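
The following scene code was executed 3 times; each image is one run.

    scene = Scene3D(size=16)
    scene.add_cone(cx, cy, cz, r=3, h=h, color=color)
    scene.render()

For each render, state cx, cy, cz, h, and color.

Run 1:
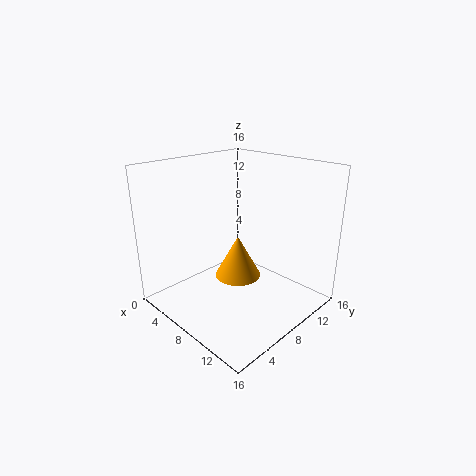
cx = 4.5
cy = 11.5
cz = 0.5
h = 5.5
color = 'orange'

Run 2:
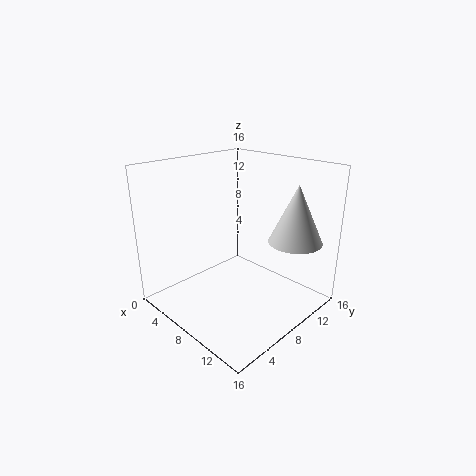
cx = 12.5
cy = 12.5
cz = 7.5
h = 6.5
color = 'lightgray'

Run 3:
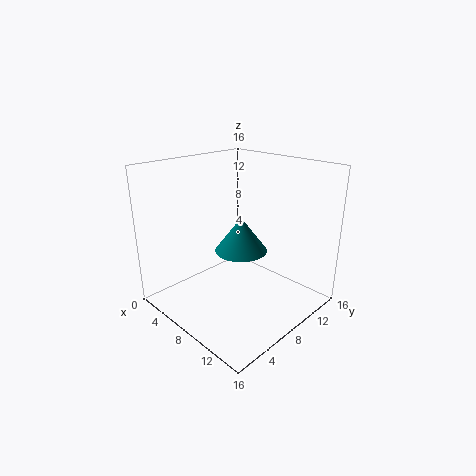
cx = 7.5
cy = 9
cz = 6
h = 4
color = 'teal'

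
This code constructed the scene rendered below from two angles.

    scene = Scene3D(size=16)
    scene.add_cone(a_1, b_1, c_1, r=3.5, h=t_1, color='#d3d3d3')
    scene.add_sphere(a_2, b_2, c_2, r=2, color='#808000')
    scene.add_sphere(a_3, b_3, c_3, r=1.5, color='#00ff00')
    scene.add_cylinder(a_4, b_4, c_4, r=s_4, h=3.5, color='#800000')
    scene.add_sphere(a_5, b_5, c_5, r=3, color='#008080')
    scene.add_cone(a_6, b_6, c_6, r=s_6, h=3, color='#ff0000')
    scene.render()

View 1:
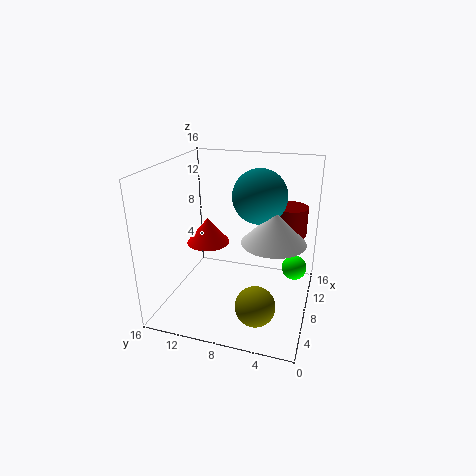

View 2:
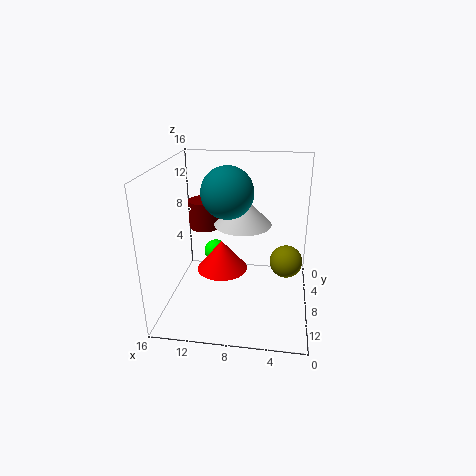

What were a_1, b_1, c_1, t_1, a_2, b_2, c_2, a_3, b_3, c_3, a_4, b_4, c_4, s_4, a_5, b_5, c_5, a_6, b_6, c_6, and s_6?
a_1 = 8
b_1 = 4
c_1 = 8
t_1 = 3.5
a_2 = 2.5
b_2 = 4.5
c_2 = 3.5
a_3 = 12
b_3 = 2
c_3 = 3
a_4 = 13
b_4 = 3
c_4 = 7
s_4 = 2
a_5 = 9.5
b_5 = 6
c_5 = 12.5
a_6 = 9
b_6 = 12
c_6 = 6.5
s_6 = 2.5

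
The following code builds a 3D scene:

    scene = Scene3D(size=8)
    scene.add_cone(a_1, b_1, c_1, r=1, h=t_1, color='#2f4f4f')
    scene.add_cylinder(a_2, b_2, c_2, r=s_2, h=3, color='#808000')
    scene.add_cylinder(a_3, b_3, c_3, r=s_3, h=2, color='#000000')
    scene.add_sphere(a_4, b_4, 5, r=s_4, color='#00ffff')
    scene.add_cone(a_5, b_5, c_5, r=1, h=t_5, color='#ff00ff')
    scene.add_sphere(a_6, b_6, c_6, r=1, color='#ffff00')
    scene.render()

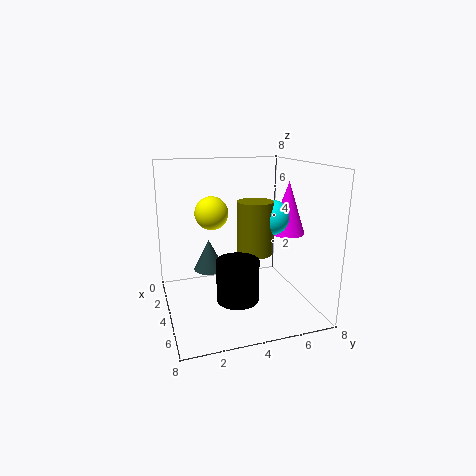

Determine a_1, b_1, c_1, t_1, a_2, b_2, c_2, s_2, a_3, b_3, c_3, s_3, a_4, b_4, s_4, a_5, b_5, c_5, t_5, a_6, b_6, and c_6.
a_1 = 1, b_1 = 3, c_1 = 1, t_1 = 2, a_2 = 4, b_2 = 5, c_2 = 3, s_2 = 1, a_3 = 7, b_3 = 3, c_3 = 2, s_3 = 1, a_4 = 4, b_4 = 6, s_4 = 1, a_5 = 4, b_5 = 7, c_5 = 4, t_5 = 3, a_6 = 2, b_6 = 3, c_6 = 5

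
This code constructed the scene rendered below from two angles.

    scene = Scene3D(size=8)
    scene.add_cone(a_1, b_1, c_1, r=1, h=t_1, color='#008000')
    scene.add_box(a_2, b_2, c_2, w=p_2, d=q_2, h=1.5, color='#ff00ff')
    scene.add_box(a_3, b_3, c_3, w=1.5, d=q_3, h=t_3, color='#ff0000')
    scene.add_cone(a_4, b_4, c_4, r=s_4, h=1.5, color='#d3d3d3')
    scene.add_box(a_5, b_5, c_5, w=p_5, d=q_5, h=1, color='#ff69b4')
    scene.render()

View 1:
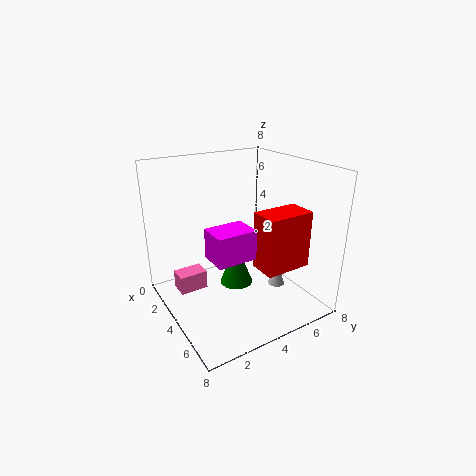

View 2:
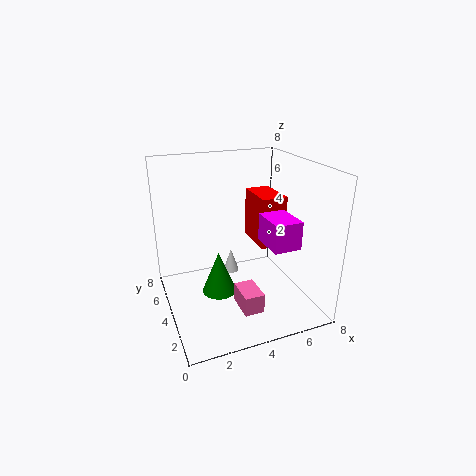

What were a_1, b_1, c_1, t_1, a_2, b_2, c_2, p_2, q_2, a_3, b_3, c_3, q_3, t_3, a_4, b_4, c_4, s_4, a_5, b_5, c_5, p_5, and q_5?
a_1 = 3; b_1 = 4.5; c_1 = 0.5; t_1 = 2.5; a_2 = 5; b_2 = 1.5; c_2 = 4; p_2 = 1.5; q_2 = 2; a_3 = 5.5; b_3 = 4; c_3 = 3; q_3 = 2.5; t_3 = 3; a_4 = 4.5; b_4 = 6.5; c_4 = 0.5; s_4 = 0.5; a_5 = 3; b_5 = 0.5; c_5 = 1.5; p_5 = 1; q_5 = 1.5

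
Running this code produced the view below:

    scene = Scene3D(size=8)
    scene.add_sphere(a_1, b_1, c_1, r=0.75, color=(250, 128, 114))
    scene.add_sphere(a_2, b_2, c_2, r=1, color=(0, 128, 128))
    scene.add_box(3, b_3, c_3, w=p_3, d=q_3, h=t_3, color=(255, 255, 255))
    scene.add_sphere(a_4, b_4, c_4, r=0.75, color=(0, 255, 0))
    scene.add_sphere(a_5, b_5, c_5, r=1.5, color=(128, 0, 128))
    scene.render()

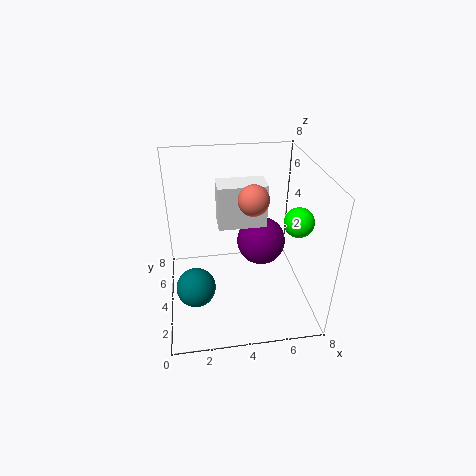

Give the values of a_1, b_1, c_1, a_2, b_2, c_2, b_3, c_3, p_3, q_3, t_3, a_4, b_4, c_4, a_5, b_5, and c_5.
a_1 = 4.5
b_1 = 2.5
c_1 = 7
a_2 = 1.5
b_2 = 2
c_2 = 2.5
b_3 = 4.5
c_3 = 4.25
p_3 = 2.75
q_3 = 1.5
t_3 = 2.5
a_4 = 6.75
b_4 = 2.25
c_4 = 5.75
a_5 = 5.75
b_5 = 5.75
c_5 = 2.5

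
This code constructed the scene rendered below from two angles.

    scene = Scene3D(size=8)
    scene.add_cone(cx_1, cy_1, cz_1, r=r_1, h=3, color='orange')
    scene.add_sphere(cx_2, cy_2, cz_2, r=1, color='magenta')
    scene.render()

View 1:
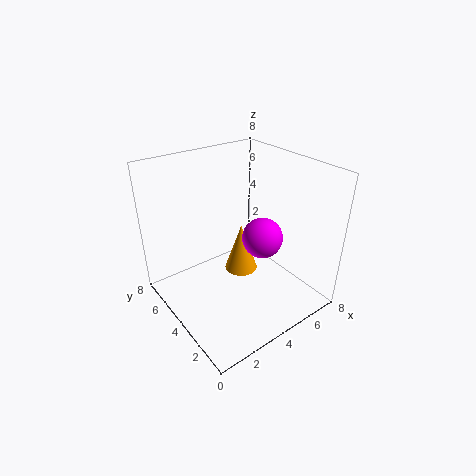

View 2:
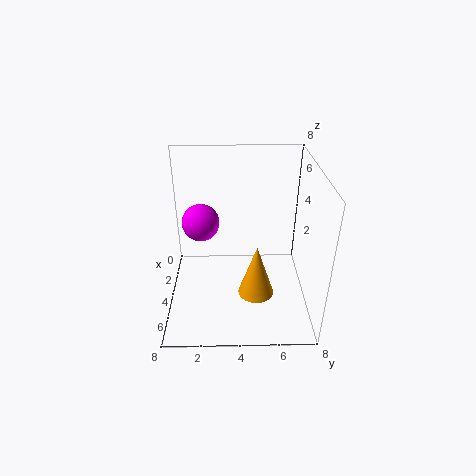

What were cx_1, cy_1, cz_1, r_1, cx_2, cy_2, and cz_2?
cx_1 = 5; cy_1 = 5; cz_1 = 1; r_1 = 1; cx_2 = 4; cy_2 = 2; cz_2 = 5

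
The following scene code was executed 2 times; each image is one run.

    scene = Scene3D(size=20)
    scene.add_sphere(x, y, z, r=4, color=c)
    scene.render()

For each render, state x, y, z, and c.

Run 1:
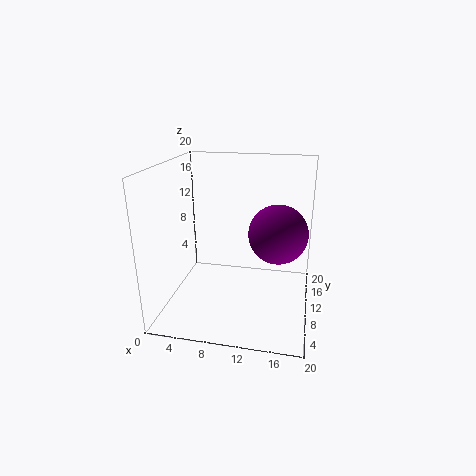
x = 15.5
y = 10
z = 11
c = 'purple'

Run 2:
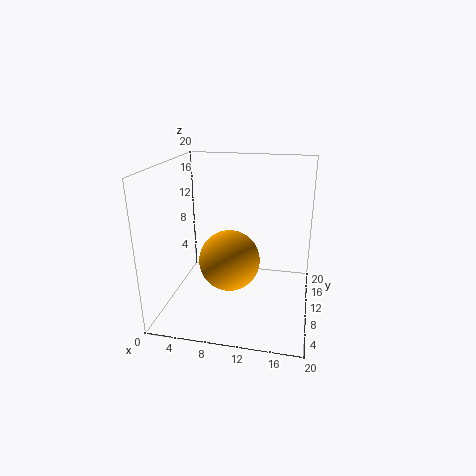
x = 9.5
y = 7
z = 8
c = 'orange'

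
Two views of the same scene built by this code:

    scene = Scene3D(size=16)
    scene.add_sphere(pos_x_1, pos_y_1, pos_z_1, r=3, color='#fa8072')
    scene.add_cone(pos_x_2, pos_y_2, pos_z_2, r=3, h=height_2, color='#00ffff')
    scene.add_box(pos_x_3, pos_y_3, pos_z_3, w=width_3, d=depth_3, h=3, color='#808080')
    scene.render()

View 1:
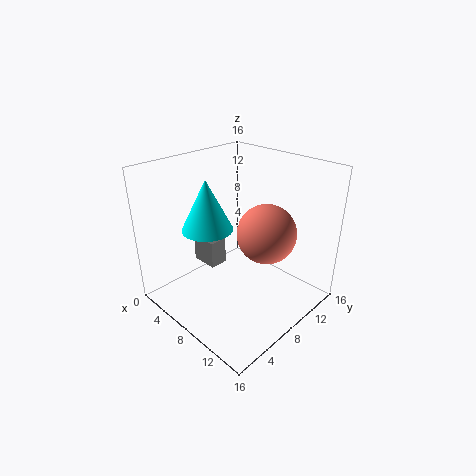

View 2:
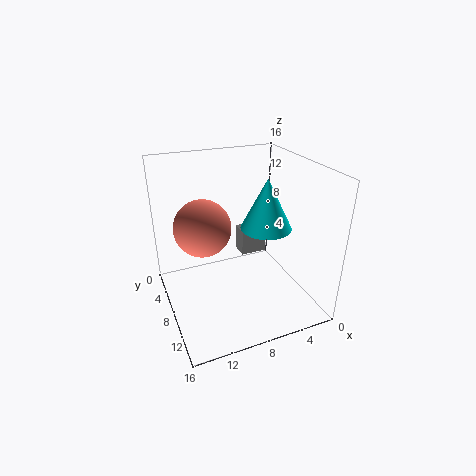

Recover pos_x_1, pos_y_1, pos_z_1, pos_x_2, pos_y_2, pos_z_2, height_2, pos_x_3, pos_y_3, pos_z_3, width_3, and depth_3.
pos_x_1 = 12; pos_y_1 = 8; pos_z_1 = 10; pos_x_2 = 4; pos_y_2 = 7; pos_z_2 = 8; height_2 = 6; pos_x_3 = 4; pos_y_3 = 5; pos_z_3 = 5; width_3 = 3; depth_3 = 2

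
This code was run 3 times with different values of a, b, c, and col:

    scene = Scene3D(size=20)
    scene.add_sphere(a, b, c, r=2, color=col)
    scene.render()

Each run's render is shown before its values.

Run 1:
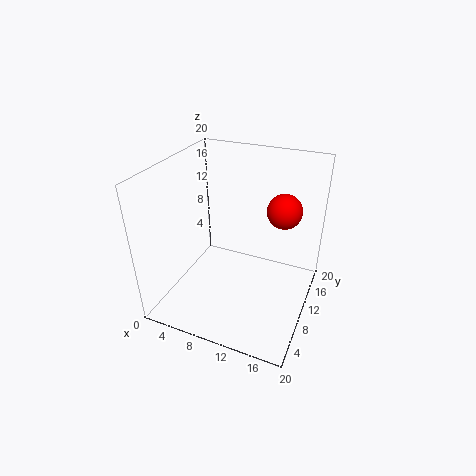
a = 17; b = 7; c = 17; col = 'red'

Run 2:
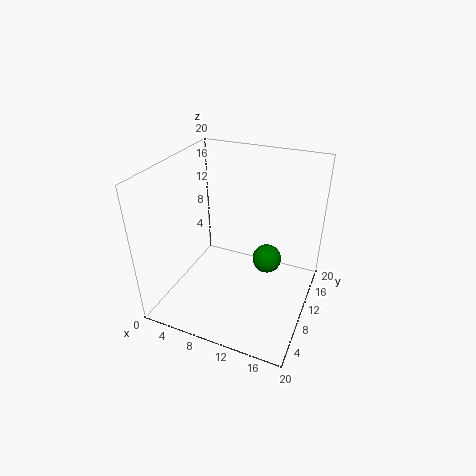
a = 14; b = 11; c = 7; col = 'green'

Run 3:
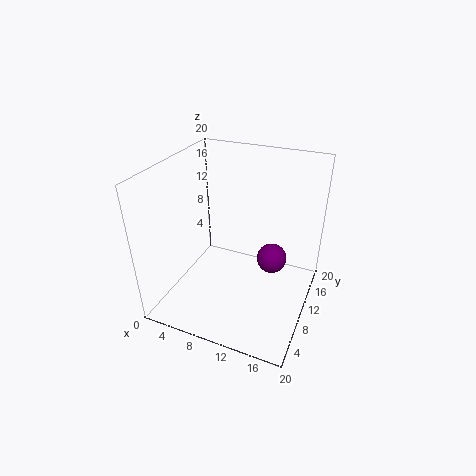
a = 15; b = 10; c = 8; col = 'purple'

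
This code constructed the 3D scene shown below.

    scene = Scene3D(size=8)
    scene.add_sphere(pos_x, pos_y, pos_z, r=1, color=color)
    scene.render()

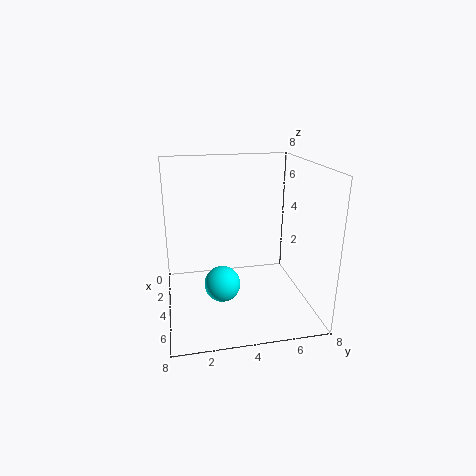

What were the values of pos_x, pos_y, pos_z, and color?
pos_x = 4.5, pos_y = 3, pos_z = 1.5, color = 'cyan'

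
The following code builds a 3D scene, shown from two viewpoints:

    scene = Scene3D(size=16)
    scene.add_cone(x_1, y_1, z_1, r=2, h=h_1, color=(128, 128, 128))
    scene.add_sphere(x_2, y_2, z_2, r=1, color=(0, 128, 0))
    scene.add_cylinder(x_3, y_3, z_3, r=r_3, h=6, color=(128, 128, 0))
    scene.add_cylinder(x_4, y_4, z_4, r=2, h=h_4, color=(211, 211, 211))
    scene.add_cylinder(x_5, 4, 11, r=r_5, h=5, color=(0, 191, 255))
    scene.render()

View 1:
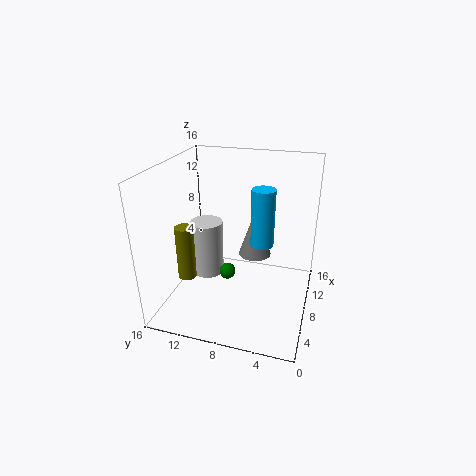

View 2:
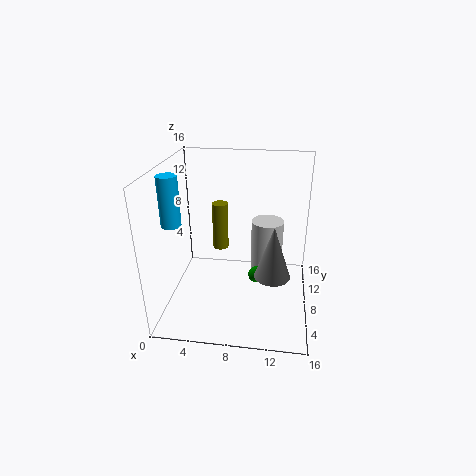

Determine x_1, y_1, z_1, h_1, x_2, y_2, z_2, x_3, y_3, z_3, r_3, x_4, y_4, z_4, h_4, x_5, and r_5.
x_1 = 12
y_1 = 7
z_1 = 4
h_1 = 6
x_2 = 10
y_2 = 10
z_2 = 2
x_3 = 5
y_3 = 13
z_3 = 4
r_3 = 1
x_4 = 11
y_4 = 13
z_4 = 1
h_4 = 7
x_5 = 2
r_5 = 1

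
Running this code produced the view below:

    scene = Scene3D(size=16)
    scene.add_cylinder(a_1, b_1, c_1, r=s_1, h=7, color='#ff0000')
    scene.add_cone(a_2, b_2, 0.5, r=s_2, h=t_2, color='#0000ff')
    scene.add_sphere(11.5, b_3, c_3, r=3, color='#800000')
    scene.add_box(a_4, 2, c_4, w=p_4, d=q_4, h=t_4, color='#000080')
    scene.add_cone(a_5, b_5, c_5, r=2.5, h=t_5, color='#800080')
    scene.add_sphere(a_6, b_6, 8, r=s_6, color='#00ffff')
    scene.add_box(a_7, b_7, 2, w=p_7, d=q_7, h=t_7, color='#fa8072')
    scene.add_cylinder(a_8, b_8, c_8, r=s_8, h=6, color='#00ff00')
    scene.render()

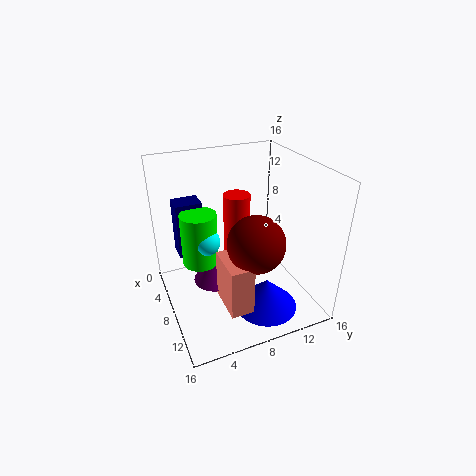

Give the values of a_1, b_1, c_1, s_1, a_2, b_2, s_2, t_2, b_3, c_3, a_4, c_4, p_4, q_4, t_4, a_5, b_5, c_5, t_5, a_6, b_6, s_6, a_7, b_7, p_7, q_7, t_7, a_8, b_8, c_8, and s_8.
a_1 = 6.5
b_1 = 8.5
c_1 = 5.5
s_1 = 1.5
a_2 = 11.5
b_2 = 10
s_2 = 3.5
t_2 = 3.5
b_3 = 8.5
c_3 = 9
a_4 = 2.5
c_4 = 5
p_4 = 2.5
q_4 = 3
t_4 = 6.5
a_5 = 7
b_5 = 5.5
c_5 = 2.5
t_5 = 4.5
a_6 = 7.5
b_6 = 4.5
s_6 = 1.5
a_7 = 9
b_7 = 5
p_7 = 4.5
q_7 = 2.5
t_7 = 5.5
a_8 = 6.5
b_8 = 4
c_8 = 5
s_8 = 2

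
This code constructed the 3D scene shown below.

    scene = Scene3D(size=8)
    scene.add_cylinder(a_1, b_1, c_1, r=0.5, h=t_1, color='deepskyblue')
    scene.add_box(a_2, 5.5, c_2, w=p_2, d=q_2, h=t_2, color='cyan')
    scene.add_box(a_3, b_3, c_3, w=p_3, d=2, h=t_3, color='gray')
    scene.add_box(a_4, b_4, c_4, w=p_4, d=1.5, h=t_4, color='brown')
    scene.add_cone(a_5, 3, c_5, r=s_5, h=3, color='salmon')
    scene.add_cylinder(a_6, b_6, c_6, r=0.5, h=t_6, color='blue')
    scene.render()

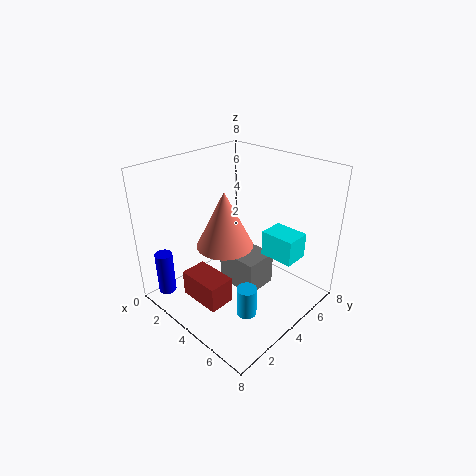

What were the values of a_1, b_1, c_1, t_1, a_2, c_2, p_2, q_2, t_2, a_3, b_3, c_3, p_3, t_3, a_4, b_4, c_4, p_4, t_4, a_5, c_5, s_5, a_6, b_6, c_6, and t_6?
a_1 = 6.5; b_1 = 2; c_1 = 1.5; t_1 = 1.5; a_2 = 4.5; c_2 = 2.5; p_2 = 2; q_2 = 1.5; t_2 = 1.5; a_3 = 2.5; b_3 = 4; c_3 = 0.5; p_3 = 2.5; t_3 = 2; a_4 = 2; b_4 = 1.5; c_4 = 0.5; p_4 = 2.5; t_4 = 1.5; a_5 = 4; c_5 = 4; s_5 = 1.5; a_6 = 1; b_6 = 1; c_6 = 0.5; t_6 = 2.5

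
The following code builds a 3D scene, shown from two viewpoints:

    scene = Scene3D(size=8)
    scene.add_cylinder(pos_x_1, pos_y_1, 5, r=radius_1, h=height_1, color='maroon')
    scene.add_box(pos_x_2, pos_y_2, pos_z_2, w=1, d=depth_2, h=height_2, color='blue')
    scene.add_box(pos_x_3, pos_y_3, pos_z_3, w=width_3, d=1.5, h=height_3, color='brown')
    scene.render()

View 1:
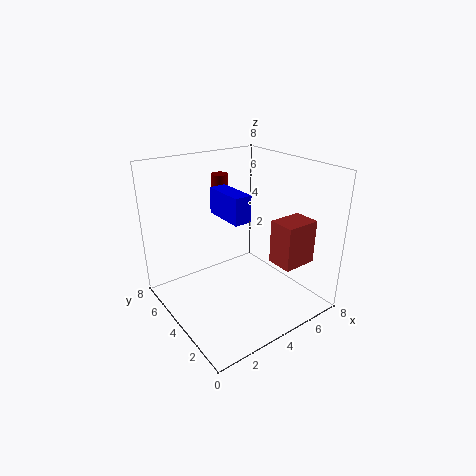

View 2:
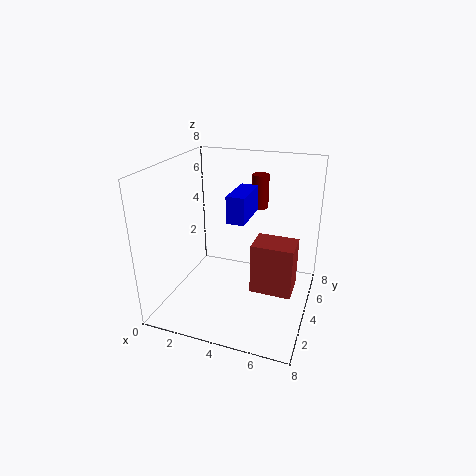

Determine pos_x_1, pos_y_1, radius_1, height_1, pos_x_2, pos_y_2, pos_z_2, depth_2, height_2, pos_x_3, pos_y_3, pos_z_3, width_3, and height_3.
pos_x_1 = 4.5; pos_y_1 = 6.5; radius_1 = 0.5; height_1 = 2; pos_x_2 = 3.5; pos_y_2 = 3.5; pos_z_2 = 5; depth_2 = 2.5; height_2 = 1.5; pos_x_3 = 5.5; pos_y_3 = 1.5; pos_z_3 = 2.5; width_3 = 2; height_3 = 2.5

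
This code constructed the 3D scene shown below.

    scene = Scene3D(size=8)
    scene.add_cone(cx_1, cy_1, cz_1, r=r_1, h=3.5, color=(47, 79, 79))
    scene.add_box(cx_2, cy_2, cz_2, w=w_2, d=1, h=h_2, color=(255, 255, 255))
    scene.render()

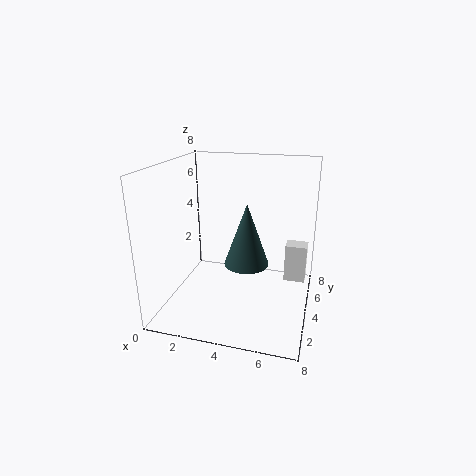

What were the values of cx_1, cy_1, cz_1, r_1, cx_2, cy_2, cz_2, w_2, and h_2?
cx_1 = 4.5, cy_1 = 4, cz_1 = 2.5, r_1 = 1.25, cx_2 = 6.5, cy_2 = 5.25, cz_2 = 1, w_2 = 1.25, h_2 = 2.25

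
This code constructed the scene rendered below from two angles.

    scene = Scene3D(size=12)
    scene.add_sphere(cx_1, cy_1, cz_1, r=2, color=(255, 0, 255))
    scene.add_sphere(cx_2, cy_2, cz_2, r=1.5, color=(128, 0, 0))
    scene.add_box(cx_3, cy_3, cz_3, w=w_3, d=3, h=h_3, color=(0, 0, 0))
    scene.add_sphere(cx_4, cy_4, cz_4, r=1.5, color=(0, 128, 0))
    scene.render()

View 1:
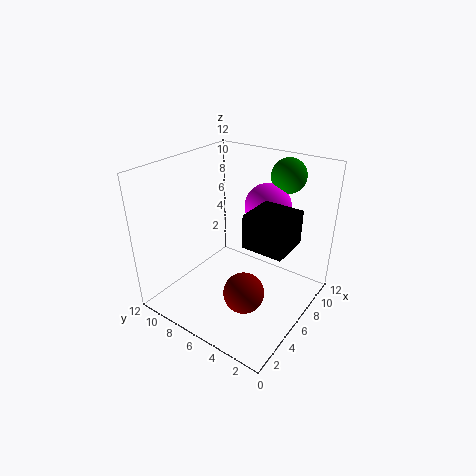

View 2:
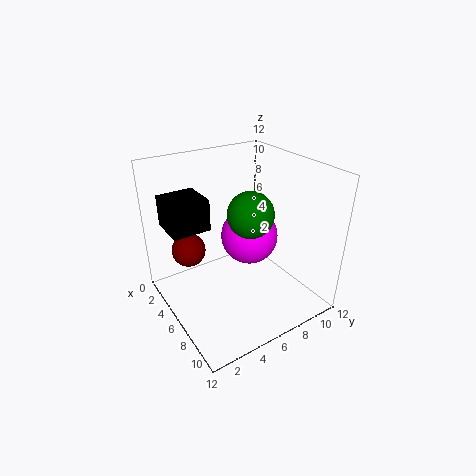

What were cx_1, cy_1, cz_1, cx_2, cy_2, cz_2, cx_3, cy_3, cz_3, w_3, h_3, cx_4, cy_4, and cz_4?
cx_1 = 9; cy_1 = 5; cz_1 = 8; cx_2 = 2.5; cy_2 = 3; cz_2 = 4; cx_3 = 3; cy_3 = 0.5; cz_3 = 7.5; w_3 = 3; h_3 = 2.5; cx_4 = 10.5; cy_4 = 4; cz_4 = 10.5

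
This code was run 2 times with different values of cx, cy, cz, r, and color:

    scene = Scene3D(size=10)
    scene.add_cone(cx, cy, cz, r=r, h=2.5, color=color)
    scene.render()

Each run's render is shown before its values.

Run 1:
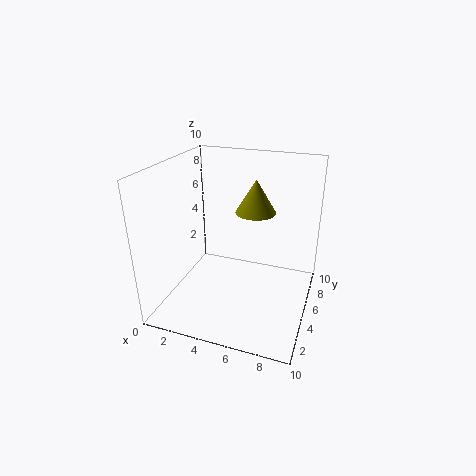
cx = 5.5
cy = 7.5
cz = 6
r = 1.5
color = 'olive'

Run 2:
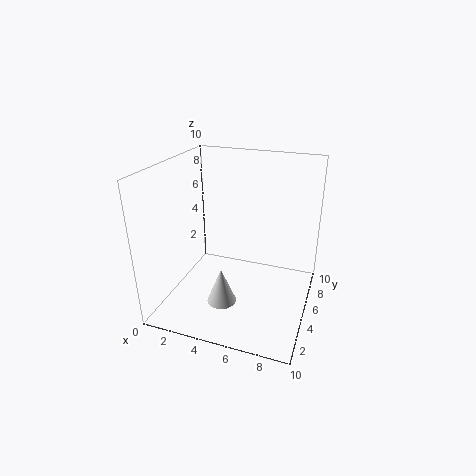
cx = 4.5
cy = 3
cz = 1
r = 1
color = 'lightgray'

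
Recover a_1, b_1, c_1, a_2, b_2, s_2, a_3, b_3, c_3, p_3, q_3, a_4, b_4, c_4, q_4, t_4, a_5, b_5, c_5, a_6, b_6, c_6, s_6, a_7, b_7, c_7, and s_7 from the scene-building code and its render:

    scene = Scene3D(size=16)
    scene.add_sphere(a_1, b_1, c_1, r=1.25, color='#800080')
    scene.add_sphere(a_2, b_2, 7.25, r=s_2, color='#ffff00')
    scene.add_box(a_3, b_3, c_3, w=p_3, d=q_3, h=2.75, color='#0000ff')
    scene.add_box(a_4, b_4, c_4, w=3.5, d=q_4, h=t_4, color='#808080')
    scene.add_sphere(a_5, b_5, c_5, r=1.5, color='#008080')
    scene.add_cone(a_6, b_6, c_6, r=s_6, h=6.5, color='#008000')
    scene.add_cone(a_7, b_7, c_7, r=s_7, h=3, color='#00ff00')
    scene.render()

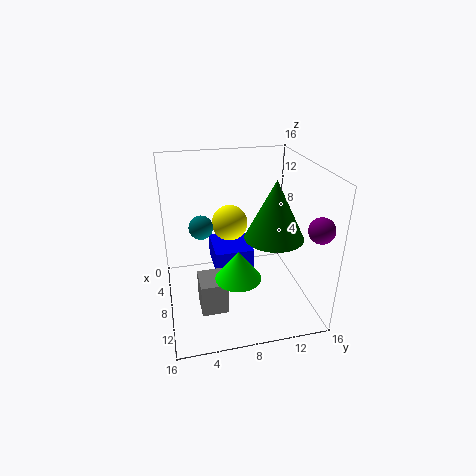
a_1 = 14.75, b_1 = 14.25, c_1 = 11.5, a_2 = 2.5, b_2 = 8.25, s_2 = 2.25, a_3 = 0.75, b_3 = 5.75, c_3 = 2.25, p_3 = 5.5, q_3 = 4.75, a_4 = 7.5, b_4 = 3.25, c_4 = 0.25, q_4 = 3, t_4 = 3.75, a_5 = 3, b_5 = 4.5, c_5 = 7.25, a_6 = 9.25, b_6 = 11.75, c_6 = 8.25, s_6 = 3.25, a_7 = 13.25, b_7 = 6.75, c_7 = 6.5, s_7 = 2.25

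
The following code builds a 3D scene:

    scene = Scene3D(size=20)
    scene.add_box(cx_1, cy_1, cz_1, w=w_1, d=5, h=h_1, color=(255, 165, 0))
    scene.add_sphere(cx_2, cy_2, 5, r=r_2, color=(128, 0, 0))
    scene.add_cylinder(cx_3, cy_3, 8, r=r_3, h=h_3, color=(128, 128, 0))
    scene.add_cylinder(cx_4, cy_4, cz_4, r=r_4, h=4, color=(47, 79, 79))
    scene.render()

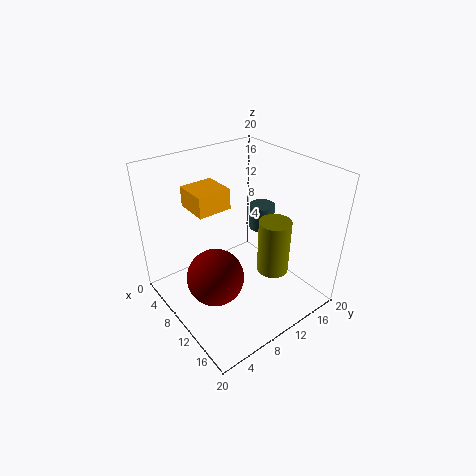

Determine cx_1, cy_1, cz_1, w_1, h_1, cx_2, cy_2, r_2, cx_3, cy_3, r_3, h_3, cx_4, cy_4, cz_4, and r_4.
cx_1 = 2; cy_1 = 6; cz_1 = 13; w_1 = 5; h_1 = 3; cx_2 = 10; cy_2 = 6; r_2 = 4; cx_3 = 16; cy_3 = 11; r_3 = 2; h_3 = 7; cx_4 = 6; cy_4 = 18; cz_4 = 7; r_4 = 2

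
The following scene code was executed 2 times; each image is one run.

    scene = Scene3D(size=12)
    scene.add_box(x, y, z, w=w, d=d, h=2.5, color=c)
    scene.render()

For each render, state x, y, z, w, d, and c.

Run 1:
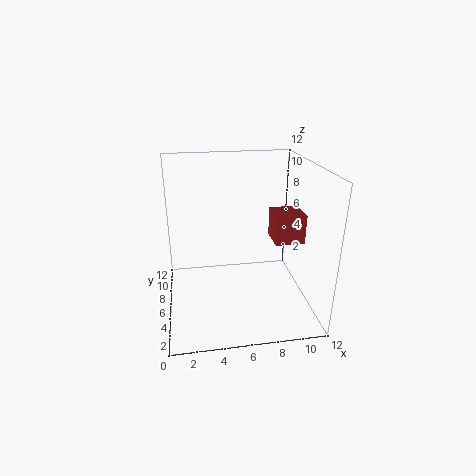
x = 9, y = 5, z = 5.5, w = 2.5, d = 2.5, c = 'brown'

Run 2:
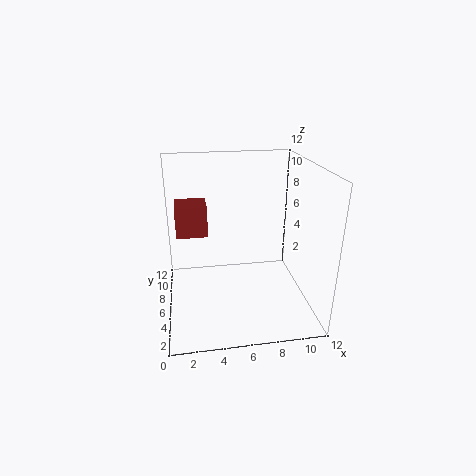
x = 1, y = 5.5, z = 6.5, w = 2.5, d = 2.5, c = 'brown'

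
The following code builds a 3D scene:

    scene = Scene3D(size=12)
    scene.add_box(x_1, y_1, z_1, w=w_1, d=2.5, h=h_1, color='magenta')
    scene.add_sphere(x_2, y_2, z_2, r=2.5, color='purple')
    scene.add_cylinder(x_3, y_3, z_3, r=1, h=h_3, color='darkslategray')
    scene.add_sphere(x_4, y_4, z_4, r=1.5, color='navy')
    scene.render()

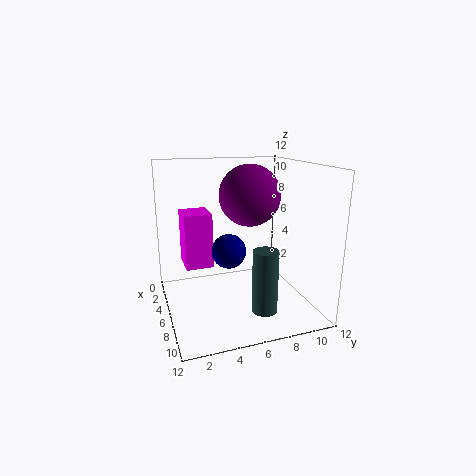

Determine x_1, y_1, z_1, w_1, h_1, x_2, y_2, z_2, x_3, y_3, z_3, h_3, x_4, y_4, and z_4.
x_1 = 0.5, y_1 = 2, z_1 = 2.5, w_1 = 3, h_1 = 5, x_2 = 6, y_2 = 7, z_2 = 9.5, x_3 = 9.5, y_3 = 7, z_3 = 1, h_3 = 5, x_4 = 5, y_4 = 5.5, z_4 = 4.5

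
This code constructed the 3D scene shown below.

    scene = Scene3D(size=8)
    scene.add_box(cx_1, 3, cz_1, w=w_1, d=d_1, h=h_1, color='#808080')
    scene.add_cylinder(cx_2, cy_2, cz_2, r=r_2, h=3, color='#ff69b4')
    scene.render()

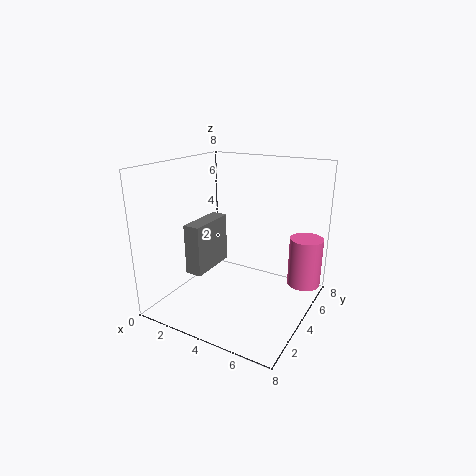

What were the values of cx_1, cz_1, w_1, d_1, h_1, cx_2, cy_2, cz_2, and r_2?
cx_1 = 1; cz_1 = 1.5; w_1 = 1; d_1 = 3; h_1 = 3; cx_2 = 7; cy_2 = 7; cz_2 = 0.5; r_2 = 1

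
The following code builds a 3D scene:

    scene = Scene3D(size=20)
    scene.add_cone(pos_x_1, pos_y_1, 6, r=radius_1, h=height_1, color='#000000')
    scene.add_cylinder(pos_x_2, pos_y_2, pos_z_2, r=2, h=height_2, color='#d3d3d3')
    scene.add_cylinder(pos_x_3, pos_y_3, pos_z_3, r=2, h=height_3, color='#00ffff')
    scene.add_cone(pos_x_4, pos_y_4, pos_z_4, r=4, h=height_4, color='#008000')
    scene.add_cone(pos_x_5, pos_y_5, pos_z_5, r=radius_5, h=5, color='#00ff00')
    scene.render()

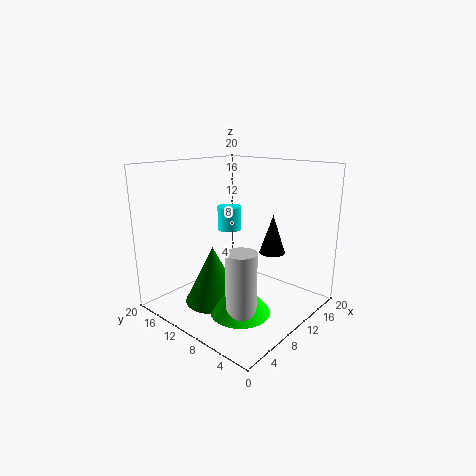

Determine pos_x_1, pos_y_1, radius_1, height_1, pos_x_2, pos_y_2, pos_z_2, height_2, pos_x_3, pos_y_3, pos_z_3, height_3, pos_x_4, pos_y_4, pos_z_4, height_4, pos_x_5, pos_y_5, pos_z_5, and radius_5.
pos_x_1 = 17, pos_y_1 = 9, radius_1 = 2, height_1 = 6, pos_x_2 = 6, pos_y_2 = 6, pos_z_2 = 1, height_2 = 9, pos_x_3 = 17, pos_y_3 = 18, pos_z_3 = 8, height_3 = 4, pos_x_4 = 7, pos_y_4 = 12, pos_z_4 = 1, height_4 = 8, pos_x_5 = 7, pos_y_5 = 7, pos_z_5 = 1, radius_5 = 4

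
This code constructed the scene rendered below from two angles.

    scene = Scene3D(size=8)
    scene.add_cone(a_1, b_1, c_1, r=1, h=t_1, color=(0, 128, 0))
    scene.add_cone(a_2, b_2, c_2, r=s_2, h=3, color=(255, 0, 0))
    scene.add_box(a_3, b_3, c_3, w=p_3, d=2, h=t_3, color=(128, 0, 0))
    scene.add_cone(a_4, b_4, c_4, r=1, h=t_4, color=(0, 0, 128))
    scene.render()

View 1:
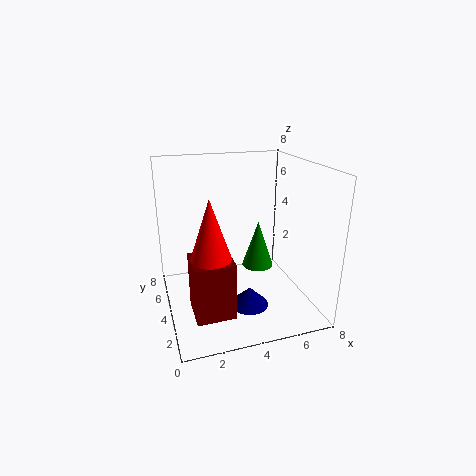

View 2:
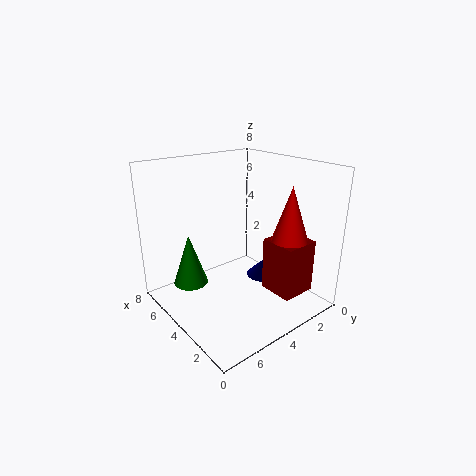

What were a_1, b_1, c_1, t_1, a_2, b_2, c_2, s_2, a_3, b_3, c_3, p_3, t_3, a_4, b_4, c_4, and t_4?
a_1 = 6; b_1 = 6; c_1 = 1; t_1 = 3; a_2 = 2; b_2 = 2; c_2 = 4; s_2 = 1; a_3 = 1; b_3 = 1; c_3 = 1; p_3 = 2; t_3 = 3; a_4 = 4; b_4 = 2; c_4 = 1; t_4 = 1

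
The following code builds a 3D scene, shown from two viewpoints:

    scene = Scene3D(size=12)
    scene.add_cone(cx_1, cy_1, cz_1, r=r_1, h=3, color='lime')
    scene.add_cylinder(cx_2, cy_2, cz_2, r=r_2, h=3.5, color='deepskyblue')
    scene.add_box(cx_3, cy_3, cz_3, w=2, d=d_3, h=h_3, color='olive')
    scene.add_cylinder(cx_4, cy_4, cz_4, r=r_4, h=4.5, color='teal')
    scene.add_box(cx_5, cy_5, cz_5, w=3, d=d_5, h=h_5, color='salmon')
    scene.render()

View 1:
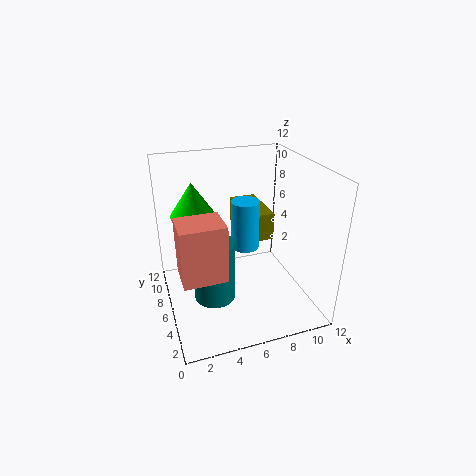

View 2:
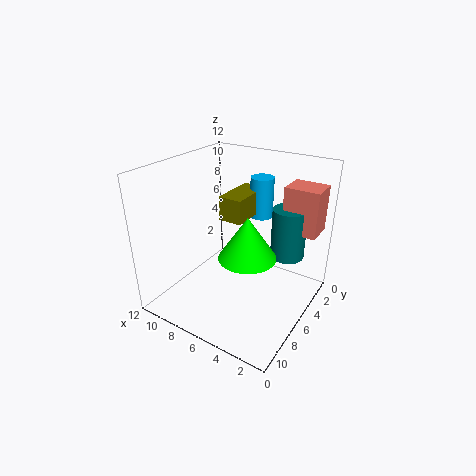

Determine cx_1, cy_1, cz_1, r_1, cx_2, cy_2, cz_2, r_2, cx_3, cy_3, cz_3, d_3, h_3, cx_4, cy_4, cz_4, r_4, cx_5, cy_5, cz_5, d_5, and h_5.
cx_1 = 3, cy_1 = 9.5, cz_1 = 7, r_1 = 2, cx_2 = 5.5, cy_2 = 3, cz_2 = 7, r_2 = 1, cx_3 = 5.5, cy_3 = 2.5, cz_3 = 7.5, d_3 = 4, h_3 = 2, cx_4 = 3, cy_4 = 2.5, cz_4 = 3.5, r_4 = 1.5, cx_5 = 0.5, cy_5 = 0.5, cz_5 = 6, d_5 = 2.5, h_5 = 4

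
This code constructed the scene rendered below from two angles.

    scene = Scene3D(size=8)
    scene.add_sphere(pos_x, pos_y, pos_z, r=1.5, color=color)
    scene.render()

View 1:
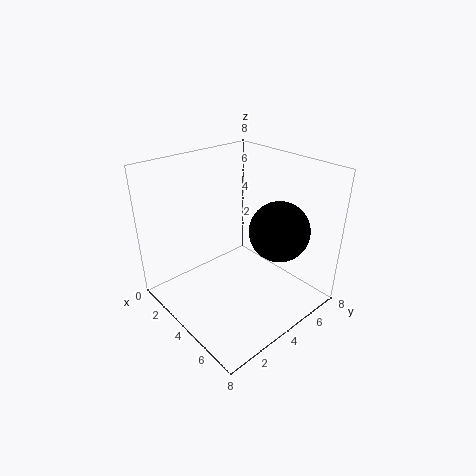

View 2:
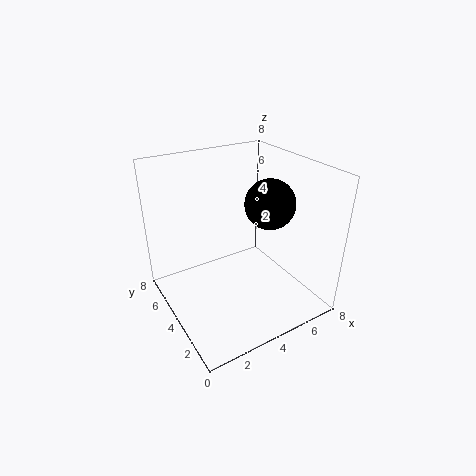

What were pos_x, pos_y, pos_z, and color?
pos_x = 6.5
pos_y = 4.5
pos_z = 5.25
color = 'black'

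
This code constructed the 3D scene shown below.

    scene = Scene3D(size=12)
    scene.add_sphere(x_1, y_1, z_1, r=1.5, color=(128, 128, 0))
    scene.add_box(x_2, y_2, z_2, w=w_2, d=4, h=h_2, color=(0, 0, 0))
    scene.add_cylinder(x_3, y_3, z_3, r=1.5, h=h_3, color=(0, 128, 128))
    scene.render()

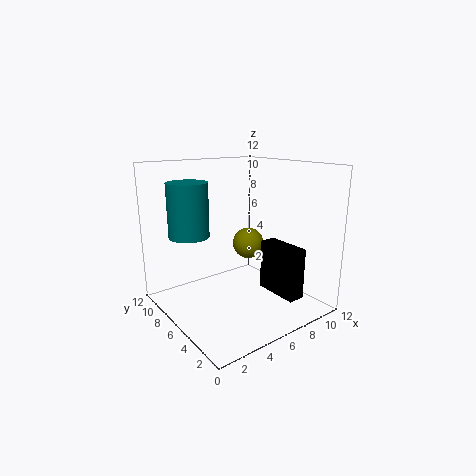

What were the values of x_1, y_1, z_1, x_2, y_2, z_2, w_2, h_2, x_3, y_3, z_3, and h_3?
x_1 = 9.5, y_1 = 9, z_1 = 4, x_2 = 9, y_2 = 2.5, z_2 = 0.5, w_2 = 1.5, h_2 = 4.5, x_3 = 1.5, y_3 = 6, z_3 = 7, h_3 = 4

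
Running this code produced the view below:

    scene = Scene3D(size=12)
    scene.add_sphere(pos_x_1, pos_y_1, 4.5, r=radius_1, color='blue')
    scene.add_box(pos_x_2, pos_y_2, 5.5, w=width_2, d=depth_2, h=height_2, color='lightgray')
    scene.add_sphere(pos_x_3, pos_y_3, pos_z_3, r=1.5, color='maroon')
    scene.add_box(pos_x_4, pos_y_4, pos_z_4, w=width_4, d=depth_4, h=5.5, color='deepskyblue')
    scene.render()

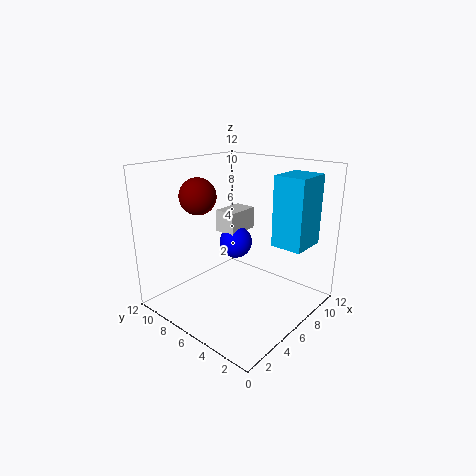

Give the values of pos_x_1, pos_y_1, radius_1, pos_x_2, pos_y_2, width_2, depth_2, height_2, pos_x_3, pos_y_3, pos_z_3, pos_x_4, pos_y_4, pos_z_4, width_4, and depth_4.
pos_x_1 = 8, pos_y_1 = 8, radius_1 = 1.5, pos_x_2 = 7, pos_y_2 = 7.5, width_2 = 3, depth_2 = 2, height_2 = 2, pos_x_3 = 4, pos_y_3 = 8.5, pos_z_3 = 9.5, pos_x_4 = 6.5, pos_y_4 = 0.5, pos_z_4 = 6, width_4 = 3, depth_4 = 2.5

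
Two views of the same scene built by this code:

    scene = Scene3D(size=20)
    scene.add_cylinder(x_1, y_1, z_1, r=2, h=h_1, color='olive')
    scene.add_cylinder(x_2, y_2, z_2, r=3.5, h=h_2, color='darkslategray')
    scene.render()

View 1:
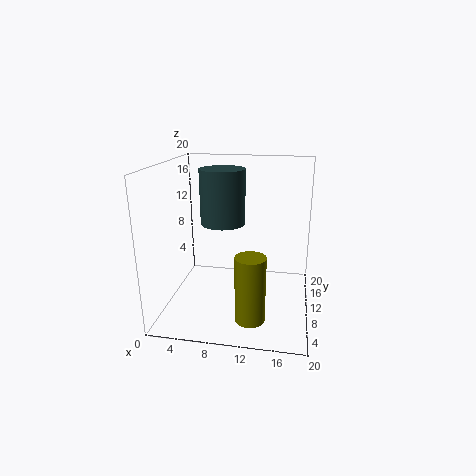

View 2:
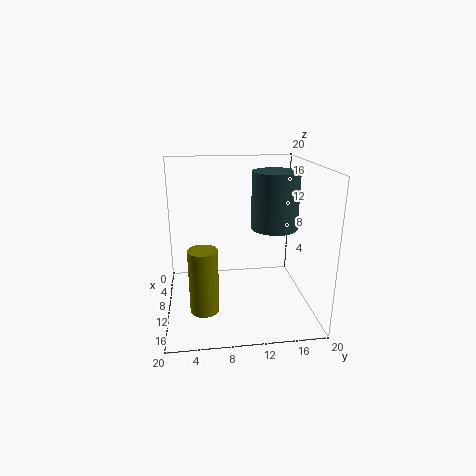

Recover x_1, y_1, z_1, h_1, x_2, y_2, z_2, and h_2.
x_1 = 12.5; y_1 = 5; z_1 = 0.5; h_1 = 9; x_2 = 6.5; y_2 = 16; z_2 = 10; h_2 = 8.5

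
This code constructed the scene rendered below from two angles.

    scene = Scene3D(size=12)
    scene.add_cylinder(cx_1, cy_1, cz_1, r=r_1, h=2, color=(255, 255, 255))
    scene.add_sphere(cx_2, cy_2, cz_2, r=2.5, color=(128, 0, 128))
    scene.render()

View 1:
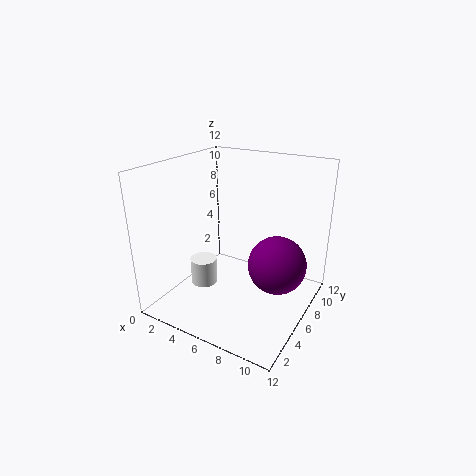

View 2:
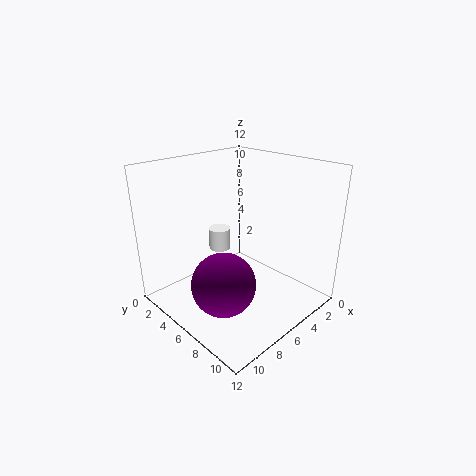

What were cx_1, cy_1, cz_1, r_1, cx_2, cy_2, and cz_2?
cx_1 = 5
cy_1 = 2.5
cz_1 = 3.5
r_1 = 1
cx_2 = 9
cy_2 = 7.5
cz_2 = 3.5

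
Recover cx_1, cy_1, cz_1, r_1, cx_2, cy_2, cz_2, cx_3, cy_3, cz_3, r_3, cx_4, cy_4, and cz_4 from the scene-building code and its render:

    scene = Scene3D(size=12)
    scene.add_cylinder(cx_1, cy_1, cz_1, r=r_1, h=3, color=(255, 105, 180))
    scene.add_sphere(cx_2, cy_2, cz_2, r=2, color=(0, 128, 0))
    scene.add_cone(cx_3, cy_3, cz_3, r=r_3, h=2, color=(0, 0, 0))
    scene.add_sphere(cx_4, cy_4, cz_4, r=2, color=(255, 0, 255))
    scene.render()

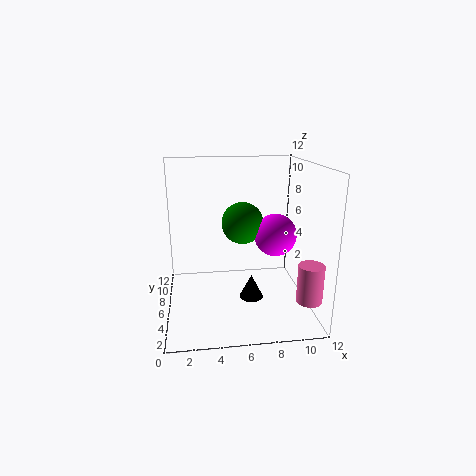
cx_1 = 11; cy_1 = 2; cz_1 = 2; r_1 = 1; cx_2 = 7; cy_2 = 10; cz_2 = 6; cx_3 = 7; cy_3 = 5; cz_3 = 1; r_3 = 1; cx_4 = 10; cy_4 = 9; cz_4 = 5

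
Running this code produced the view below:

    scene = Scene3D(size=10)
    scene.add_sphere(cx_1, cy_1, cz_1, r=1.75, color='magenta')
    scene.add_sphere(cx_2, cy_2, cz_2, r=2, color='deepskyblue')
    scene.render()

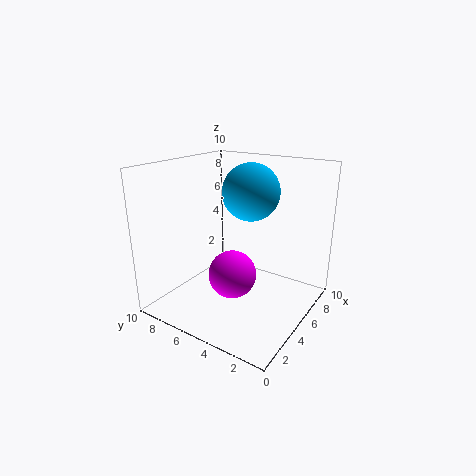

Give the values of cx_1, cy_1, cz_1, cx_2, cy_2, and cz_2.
cx_1 = 5
cy_1 = 5.5
cz_1 = 2
cx_2 = 6.25
cy_2 = 4.75
cz_2 = 8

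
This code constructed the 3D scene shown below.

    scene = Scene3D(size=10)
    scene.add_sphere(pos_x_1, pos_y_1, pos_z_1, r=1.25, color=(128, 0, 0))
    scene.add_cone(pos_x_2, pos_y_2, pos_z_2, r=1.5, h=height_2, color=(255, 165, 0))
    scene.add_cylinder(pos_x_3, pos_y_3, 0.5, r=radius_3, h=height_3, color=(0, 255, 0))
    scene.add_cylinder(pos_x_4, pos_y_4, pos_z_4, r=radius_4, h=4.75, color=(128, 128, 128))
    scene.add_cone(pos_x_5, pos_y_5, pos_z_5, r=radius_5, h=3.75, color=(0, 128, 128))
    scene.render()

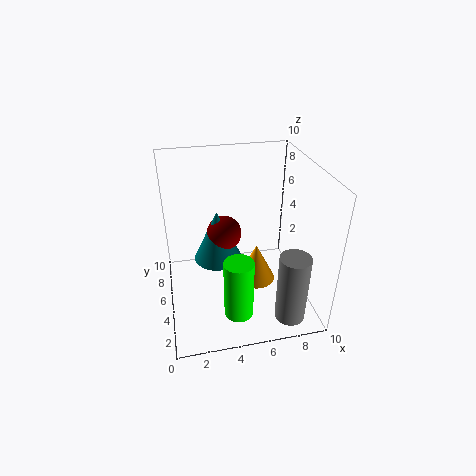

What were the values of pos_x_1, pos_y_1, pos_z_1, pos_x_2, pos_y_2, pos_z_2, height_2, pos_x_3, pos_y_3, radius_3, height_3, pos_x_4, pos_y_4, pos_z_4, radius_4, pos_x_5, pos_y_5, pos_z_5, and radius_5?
pos_x_1 = 4.25; pos_y_1 = 6.25; pos_z_1 = 4.75; pos_x_2 = 6.75; pos_y_2 = 6.25; pos_z_2 = 0.25; height_2 = 3; pos_x_3 = 4.5; pos_y_3 = 2.5; radius_3 = 1; height_3 = 4.25; pos_x_4 = 7.75; pos_y_4 = 1.25; pos_z_4 = 0.75; radius_4 = 1; pos_x_5 = 3.75; pos_y_5 = 6.25; pos_z_5 = 2.75; radius_5 = 1.75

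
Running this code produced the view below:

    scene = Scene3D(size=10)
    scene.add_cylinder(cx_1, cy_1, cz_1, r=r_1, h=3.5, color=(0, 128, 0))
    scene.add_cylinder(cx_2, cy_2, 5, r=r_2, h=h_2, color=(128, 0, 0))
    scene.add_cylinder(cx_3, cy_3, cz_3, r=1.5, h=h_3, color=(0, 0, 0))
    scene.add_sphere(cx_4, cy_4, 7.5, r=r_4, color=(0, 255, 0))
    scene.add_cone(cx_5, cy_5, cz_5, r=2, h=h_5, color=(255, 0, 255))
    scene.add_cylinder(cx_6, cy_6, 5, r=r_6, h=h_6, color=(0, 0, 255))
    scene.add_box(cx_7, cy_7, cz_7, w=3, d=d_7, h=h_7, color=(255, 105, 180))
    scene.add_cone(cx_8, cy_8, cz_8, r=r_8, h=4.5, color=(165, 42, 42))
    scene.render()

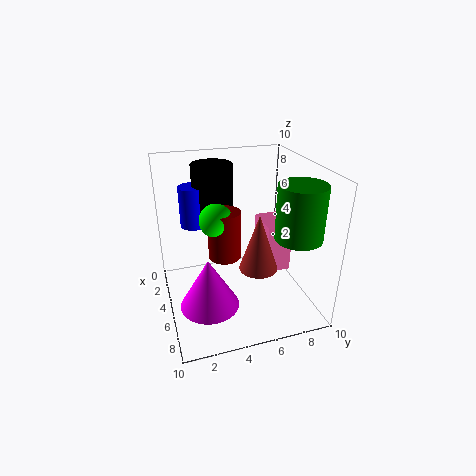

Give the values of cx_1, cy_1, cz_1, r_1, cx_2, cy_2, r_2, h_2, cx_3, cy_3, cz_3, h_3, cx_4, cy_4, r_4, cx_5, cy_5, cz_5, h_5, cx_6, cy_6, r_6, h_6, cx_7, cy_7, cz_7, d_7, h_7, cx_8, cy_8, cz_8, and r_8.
cx_1 = 8; cy_1 = 8; cz_1 = 6; r_1 = 1.5; cx_2 = 7; cy_2 = 3.5; r_2 = 1; h_2 = 3; cx_3 = 2; cy_3 = 4; cz_3 = 5.5; h_3 = 4; cx_4 = 7; cy_4 = 3; r_4 = 1; cx_5 = 6.5; cy_5 = 2.5; cz_5 = 1; h_5 = 3.5; cx_6 = 2; cy_6 = 2.5; r_6 = 1; h_6 = 3; cx_7 = 0.5; cy_7 = 8; cz_7 = 0.5; d_7 = 2; h_7 = 4; cx_8 = 4; cy_8 = 7; cz_8 = 1.5; r_8 = 1.5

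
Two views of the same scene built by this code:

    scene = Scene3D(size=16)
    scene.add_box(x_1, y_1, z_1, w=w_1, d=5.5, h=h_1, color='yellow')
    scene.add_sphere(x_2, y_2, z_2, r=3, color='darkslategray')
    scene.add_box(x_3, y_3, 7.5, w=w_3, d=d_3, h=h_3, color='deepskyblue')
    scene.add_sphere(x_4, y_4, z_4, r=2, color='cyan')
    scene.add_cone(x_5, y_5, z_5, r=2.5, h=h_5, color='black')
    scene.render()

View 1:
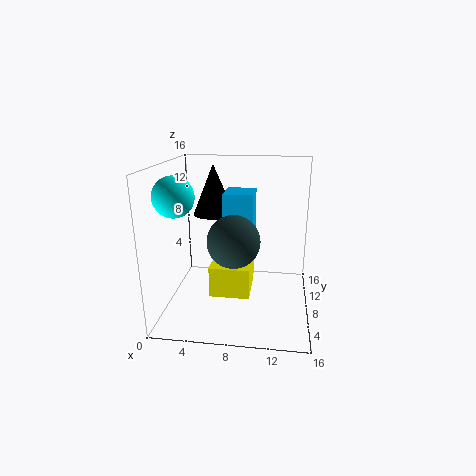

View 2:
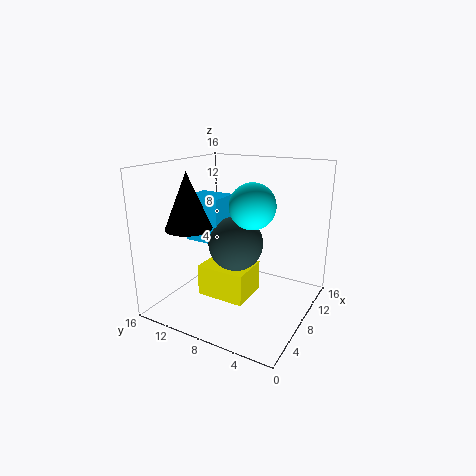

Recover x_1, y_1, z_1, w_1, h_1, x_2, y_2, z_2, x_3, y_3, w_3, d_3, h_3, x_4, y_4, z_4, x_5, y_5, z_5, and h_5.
x_1 = 5; y_1 = 6; z_1 = 1.5; w_1 = 4.5; h_1 = 3.5; x_2 = 7.5; y_2 = 8; z_2 = 7.5; x_3 = 6; y_3 = 9.5; w_3 = 3.5; d_3 = 4; h_3 = 5; x_4 = 2.5; y_4 = 3.5; z_4 = 13.5; x_5 = 4.5; y_5 = 12; z_5 = 9.5; h_5 = 6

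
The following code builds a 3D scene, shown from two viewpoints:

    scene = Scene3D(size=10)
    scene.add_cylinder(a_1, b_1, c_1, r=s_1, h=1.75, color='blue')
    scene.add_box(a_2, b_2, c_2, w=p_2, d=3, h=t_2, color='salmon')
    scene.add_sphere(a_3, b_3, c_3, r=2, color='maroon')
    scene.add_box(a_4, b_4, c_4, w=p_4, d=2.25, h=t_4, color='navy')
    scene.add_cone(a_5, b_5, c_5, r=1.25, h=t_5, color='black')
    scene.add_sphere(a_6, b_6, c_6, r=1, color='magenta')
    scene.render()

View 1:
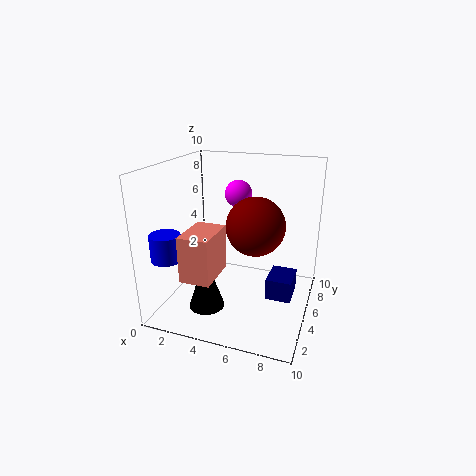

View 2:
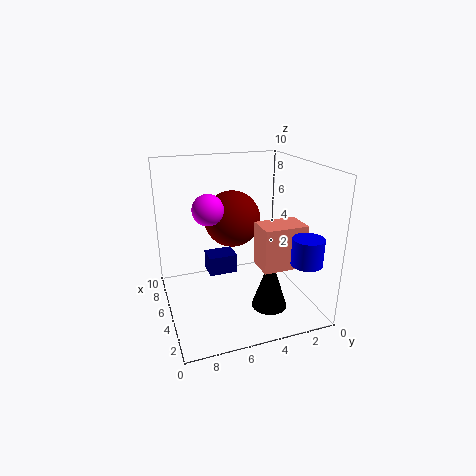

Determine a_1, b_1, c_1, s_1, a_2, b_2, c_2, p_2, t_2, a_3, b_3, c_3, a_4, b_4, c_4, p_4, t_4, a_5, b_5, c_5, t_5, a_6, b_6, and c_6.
a_1 = 1.25
b_1 = 1.75
c_1 = 4.25
s_1 = 1
a_2 = 2.5
b_2 = 1
c_2 = 3.25
p_2 = 2
t_2 = 3
a_3 = 6.25
b_3 = 5
c_3 = 6
a_4 = 7.25
b_4 = 4.25
c_4 = 1
p_4 = 1.75
t_4 = 1.5
a_5 = 3.25
b_5 = 3.25
c_5 = 0.25
t_5 = 3.75
a_6 = 4.25
b_6 = 7.25
c_6 = 7.5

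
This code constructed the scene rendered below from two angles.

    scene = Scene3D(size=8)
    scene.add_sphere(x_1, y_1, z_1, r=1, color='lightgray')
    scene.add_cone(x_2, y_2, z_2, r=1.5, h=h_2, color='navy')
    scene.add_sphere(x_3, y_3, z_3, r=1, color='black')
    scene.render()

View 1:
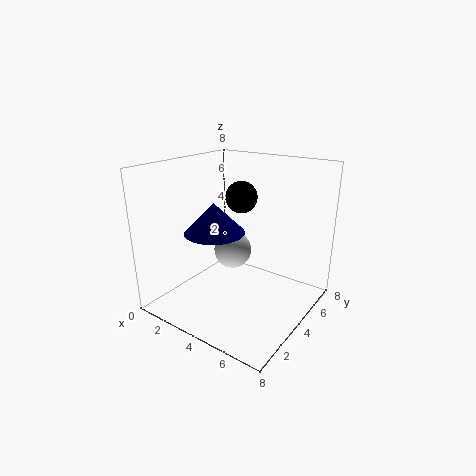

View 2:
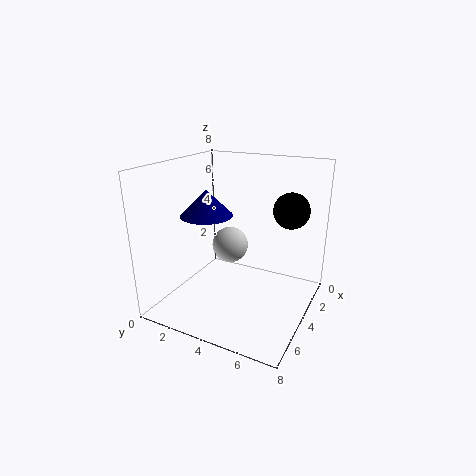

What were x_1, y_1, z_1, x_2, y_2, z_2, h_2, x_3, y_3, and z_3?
x_1 = 4, y_1 = 3.5, z_1 = 3.5, x_2 = 4, y_2 = 2, z_2 = 5, h_2 = 1.5, x_3 = 2.5, y_3 = 6.5, z_3 = 5.5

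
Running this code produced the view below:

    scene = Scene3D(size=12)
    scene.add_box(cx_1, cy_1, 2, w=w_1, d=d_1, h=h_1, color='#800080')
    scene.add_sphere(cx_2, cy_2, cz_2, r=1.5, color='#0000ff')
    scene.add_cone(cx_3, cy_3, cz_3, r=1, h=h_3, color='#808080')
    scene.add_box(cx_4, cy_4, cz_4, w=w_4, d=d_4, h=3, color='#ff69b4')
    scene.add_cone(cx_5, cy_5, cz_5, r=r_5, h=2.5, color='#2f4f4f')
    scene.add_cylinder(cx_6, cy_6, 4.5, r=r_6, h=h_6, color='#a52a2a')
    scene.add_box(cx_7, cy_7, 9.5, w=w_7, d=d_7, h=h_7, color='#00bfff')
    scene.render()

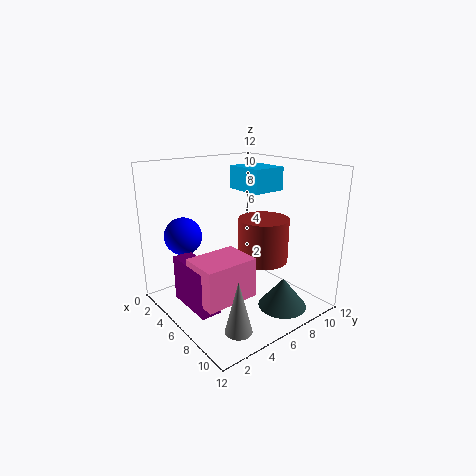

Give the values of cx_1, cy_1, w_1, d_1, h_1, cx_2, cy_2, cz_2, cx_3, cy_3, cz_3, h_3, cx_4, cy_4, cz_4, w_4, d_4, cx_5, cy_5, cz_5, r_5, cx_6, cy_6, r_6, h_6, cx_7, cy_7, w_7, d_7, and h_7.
cx_1 = 5
cy_1 = 0.5
w_1 = 4
d_1 = 1.5
h_1 = 3.5
cx_2 = 4
cy_2 = 2
cz_2 = 6.5
cx_3 = 10.5
cy_3 = 2.5
cz_3 = 1
h_3 = 4
cx_4 = 7
cy_4 = 0.5
cz_4 = 3
w_4 = 3
d_4 = 4
cx_5 = 9.5
cy_5 = 8
cz_5 = 0.5
r_5 = 2
cx_6 = 8
cy_6 = 7
r_6 = 2
h_6 = 3.5
cx_7 = 3
cy_7 = 7.5
w_7 = 3.5
d_7 = 3
h_7 = 2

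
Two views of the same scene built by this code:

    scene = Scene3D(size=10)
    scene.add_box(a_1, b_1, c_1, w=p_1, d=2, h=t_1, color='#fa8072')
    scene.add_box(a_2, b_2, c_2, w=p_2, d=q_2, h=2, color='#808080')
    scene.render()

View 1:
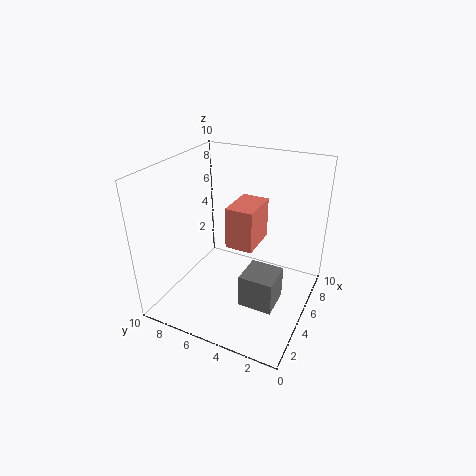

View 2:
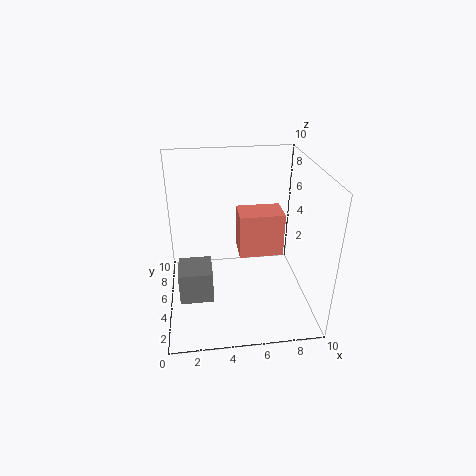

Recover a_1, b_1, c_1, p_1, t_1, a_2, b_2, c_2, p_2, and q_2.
a_1 = 5
b_1 = 4
c_1 = 4
p_1 = 3
t_1 = 3
a_2 = 1
b_2 = 1
c_2 = 3
p_2 = 2
q_2 = 2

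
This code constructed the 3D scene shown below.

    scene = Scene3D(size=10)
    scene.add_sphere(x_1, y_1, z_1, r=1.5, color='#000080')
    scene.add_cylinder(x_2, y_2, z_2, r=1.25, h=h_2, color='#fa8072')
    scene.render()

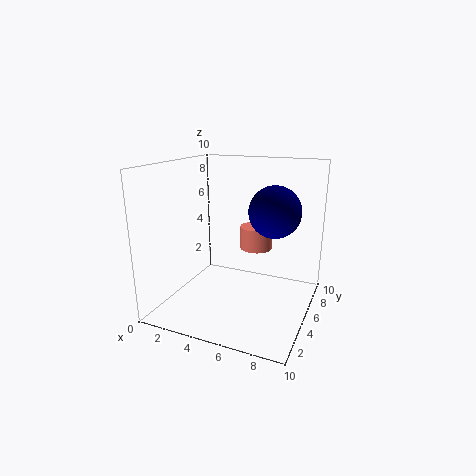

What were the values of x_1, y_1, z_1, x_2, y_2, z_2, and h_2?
x_1 = 8.25; y_1 = 2.75; z_1 = 7.75; x_2 = 5.25; y_2 = 8; z_2 = 3.25; h_2 = 1.75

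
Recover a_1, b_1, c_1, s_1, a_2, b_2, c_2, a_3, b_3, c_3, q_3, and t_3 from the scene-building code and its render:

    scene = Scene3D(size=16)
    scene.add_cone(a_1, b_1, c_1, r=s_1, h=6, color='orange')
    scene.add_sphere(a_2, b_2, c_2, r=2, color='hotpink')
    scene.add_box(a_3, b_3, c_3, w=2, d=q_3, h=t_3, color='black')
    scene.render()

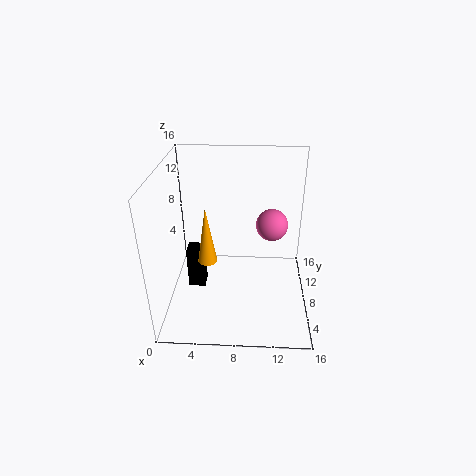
a_1 = 5; b_1 = 5; c_1 = 7; s_1 = 1; a_2 = 12; b_2 = 13; c_2 = 7; a_3 = 2; b_3 = 8; c_3 = 1; q_3 = 2; t_3 = 5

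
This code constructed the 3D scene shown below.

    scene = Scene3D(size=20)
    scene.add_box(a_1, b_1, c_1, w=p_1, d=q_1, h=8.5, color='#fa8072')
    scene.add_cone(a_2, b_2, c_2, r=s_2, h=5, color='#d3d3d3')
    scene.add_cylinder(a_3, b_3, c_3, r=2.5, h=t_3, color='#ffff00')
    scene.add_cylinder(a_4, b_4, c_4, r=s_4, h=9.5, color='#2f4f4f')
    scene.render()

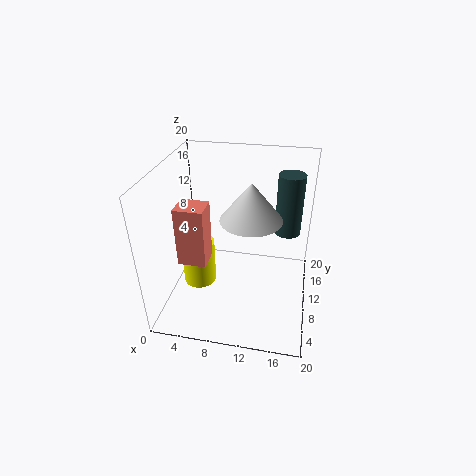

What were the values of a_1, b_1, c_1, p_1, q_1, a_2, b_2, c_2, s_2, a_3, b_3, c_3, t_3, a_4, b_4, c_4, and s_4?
a_1 = 2, b_1 = 7, c_1 = 6.5, p_1 = 4, q_1 = 3.5, a_2 = 12, b_2 = 8.5, c_2 = 14, s_2 = 4, a_3 = 3.5, b_3 = 11.5, c_3 = 0.5, t_3 = 7, a_4 = 16.5, b_4 = 17, c_4 = 7.5, s_4 = 2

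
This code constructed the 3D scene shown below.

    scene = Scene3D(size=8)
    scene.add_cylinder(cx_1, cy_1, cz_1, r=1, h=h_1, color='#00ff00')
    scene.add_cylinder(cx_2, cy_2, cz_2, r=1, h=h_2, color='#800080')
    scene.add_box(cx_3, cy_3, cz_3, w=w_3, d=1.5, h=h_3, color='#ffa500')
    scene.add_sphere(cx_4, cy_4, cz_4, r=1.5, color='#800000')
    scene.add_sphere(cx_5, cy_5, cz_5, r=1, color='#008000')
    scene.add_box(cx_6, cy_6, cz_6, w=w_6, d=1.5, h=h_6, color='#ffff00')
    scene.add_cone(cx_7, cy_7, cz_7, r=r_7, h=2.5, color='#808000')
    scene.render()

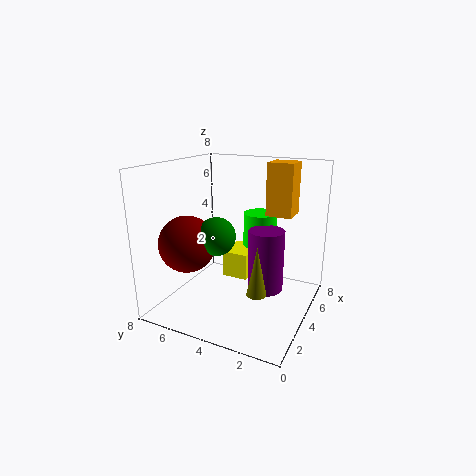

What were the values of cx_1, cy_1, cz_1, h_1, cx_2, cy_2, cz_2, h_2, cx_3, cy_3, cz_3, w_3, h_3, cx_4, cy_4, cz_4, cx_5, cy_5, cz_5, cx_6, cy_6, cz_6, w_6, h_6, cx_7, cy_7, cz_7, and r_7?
cx_1 = 6; cy_1 = 3.5; cz_1 = 3; h_1 = 2; cx_2 = 4.5; cy_2 = 2.5; cz_2 = 1; h_2 = 3.5; cx_3 = 5.5; cy_3 = 1.5; cz_3 = 5; w_3 = 1.5; h_3 = 3; cx_4 = 2; cy_4 = 6; cz_4 = 4; cx_5 = 2.5; cy_5 = 4.5; cz_5 = 4.5; cx_6 = 4; cy_6 = 3.5; cz_6 = 1.5; w_6 = 2; h_6 = 1.5; cx_7 = 2; cy_7 = 2; cz_7 = 2; r_7 = 0.5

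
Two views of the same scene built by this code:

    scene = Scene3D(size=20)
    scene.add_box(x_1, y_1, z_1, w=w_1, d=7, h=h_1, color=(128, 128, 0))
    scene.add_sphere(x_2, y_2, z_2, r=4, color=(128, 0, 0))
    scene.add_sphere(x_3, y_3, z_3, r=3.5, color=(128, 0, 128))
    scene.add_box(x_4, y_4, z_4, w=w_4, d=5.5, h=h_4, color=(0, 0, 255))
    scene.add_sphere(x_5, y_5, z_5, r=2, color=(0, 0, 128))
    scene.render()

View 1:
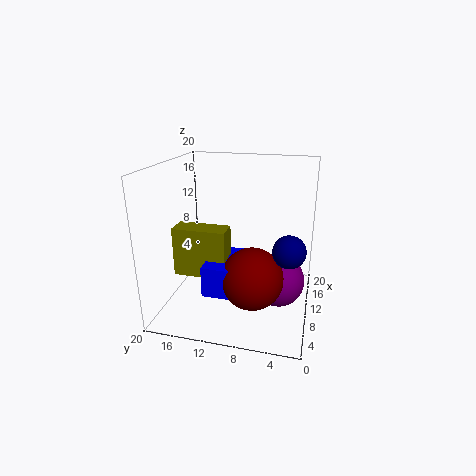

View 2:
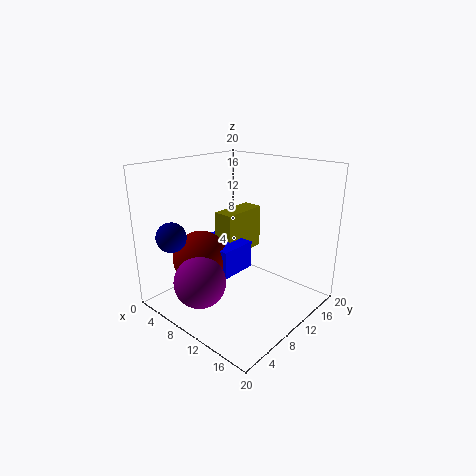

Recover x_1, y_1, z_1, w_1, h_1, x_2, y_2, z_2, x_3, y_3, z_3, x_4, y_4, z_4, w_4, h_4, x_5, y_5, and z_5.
x_1 = 5; y_1 = 10.5; z_1 = 6; w_1 = 3; h_1 = 6.5; x_2 = 5.5; y_2 = 7; z_2 = 6.5; x_3 = 8.5; y_3 = 4; z_3 = 5; x_4 = 3; y_4 = 7.5; z_4 = 4.5; w_4 = 7; h_4 = 4; x_5 = 5; y_5 = 2.5; z_5 = 11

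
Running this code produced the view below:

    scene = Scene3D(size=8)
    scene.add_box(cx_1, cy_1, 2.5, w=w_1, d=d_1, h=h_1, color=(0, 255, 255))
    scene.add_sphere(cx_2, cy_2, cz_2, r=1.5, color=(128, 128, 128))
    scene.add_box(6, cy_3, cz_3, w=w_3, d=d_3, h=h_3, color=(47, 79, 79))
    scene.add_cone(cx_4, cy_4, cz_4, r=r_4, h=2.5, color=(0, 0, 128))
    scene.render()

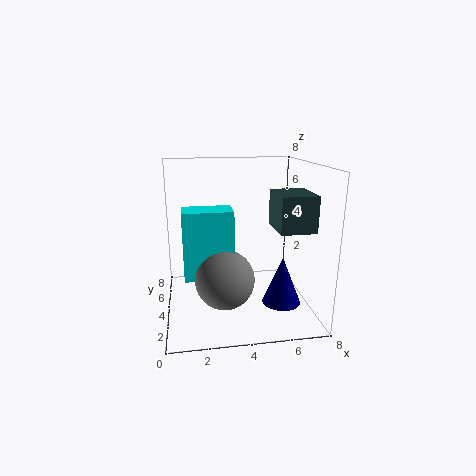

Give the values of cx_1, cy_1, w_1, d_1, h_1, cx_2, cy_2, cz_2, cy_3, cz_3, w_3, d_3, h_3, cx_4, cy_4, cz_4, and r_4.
cx_1 = 1; cy_1 = 2; w_1 = 2.5; d_1 = 1.5; h_1 = 3.5; cx_2 = 3; cy_2 = 2; cz_2 = 2.5; cy_3 = 2.5; cz_3 = 4.5; w_3 = 2; d_3 = 2.5; h_3 = 2; cx_4 = 6; cy_4 = 2; cz_4 = 1; r_4 = 1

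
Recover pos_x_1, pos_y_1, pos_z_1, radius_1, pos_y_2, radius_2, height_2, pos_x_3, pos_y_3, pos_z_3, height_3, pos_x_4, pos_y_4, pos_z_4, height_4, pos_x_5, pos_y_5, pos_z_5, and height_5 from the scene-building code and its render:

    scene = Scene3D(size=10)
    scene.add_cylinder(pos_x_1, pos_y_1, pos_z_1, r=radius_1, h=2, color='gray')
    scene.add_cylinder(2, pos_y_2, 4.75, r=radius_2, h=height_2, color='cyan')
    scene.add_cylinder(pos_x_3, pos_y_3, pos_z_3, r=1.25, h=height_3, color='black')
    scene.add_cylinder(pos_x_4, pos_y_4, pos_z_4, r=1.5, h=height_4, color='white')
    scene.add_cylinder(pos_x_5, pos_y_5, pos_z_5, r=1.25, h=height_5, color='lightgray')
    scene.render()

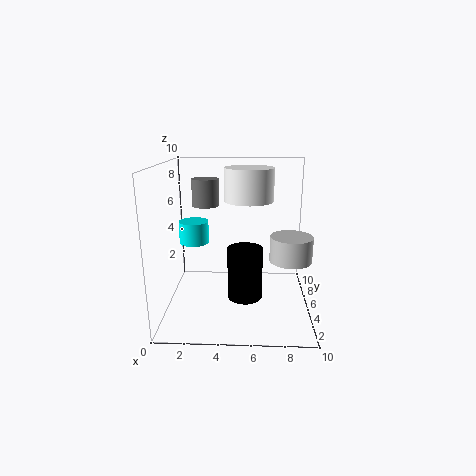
pos_x_1 = 2.5, pos_y_1 = 7.25, pos_z_1 = 6.75, radius_1 = 1, pos_y_2 = 4.75, radius_2 = 1, height_2 = 1.5, pos_x_3 = 5.5, pos_y_3 = 5, pos_z_3 = 0.5, height_3 = 3.75, pos_x_4 = 5.75, pos_y_4 = 3.25, pos_z_4 = 8, height_4 = 2, pos_x_5 = 8.25, pos_y_5 = 1.75, pos_z_5 = 4.75, height_5 = 1.5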